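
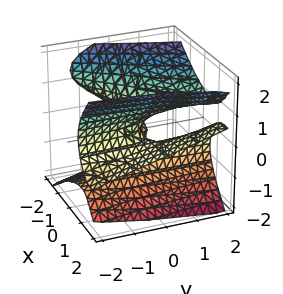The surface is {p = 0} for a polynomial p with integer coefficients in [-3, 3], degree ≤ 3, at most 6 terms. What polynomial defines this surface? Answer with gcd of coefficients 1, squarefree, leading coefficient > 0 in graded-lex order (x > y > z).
deg p = 3. No degree-2 surface has this shape.
Against the integer gridlines: it meets the y-axis at y = 0 (among the integer gridlines); it crosses the z-axis at the gridline z = 0.
The integer polynomial consistent with all of this is the stated p. Check: (-1, 0, 0) on the x-axis lies on the surface, and p(-1, 0, 0) = 0. ✓

x^2*z - z^3 - x*y + y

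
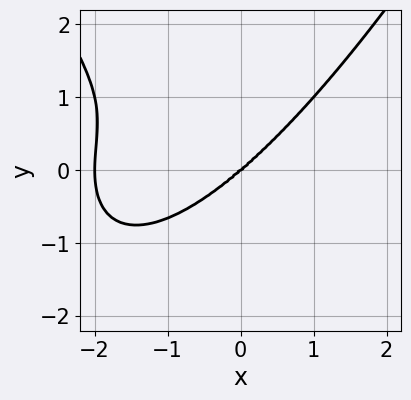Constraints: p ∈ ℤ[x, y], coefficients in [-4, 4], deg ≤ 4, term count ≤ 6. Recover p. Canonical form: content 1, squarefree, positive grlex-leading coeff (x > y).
First, degree: no degree-3 curve has this shape, so deg p = 4.
Then, observable constraints: among the integer gridlines, it crosses the x-axis at x ∈ {-2, 0}; one y-axis crossing is at y = 0.
Finally, matching integer coefficients to the picture gives p.

x^4 + 2*x^3 - x*y^2 - 2*y^3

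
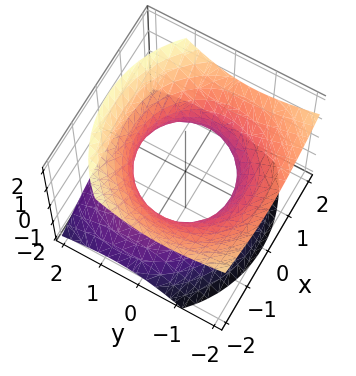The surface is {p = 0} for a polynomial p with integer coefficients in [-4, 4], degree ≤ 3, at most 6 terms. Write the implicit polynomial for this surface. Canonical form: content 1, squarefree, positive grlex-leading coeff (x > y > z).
1. deg p = 2.
2. Observable constraints: the surface avoids every integer z-axis point in the box.
3. The integer polynomial consistent with all of this is the stated p.

2*x^2 + 2*y^2 + 2*y*z - 3*z^2 - 3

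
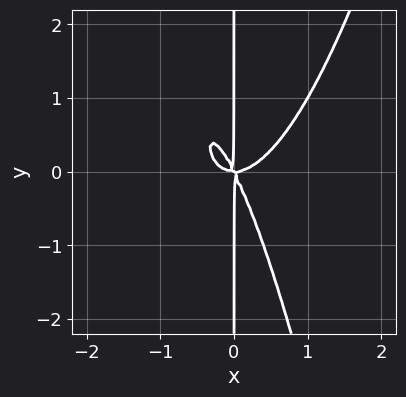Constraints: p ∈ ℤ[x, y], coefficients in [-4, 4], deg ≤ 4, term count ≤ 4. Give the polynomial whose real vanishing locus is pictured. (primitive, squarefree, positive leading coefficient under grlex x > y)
1. deg p = 4. No degree-3 curve has this shape.
2. Reading off the gridlines: every point of the y-axis in the box is on the curve.
3. Together with the visible shape, these determine p as stated.

3*x^4 - 2*x^2*y - x*y^2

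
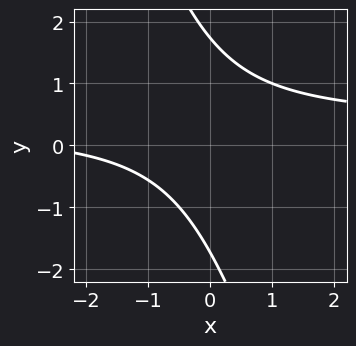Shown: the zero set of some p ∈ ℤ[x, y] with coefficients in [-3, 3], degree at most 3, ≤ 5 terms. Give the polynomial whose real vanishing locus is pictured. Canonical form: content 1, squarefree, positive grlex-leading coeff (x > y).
3*x*y + y^2 - x - 3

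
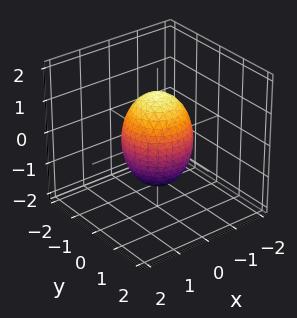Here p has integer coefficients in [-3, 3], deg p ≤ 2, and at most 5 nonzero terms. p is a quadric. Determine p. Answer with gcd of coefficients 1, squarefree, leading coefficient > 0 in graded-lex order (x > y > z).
1. deg p = 2. A closed, bounded, convex surface; a quadric.
2. By symmetry, the surface is invariant under rotation about z: p = q(x² + y², z); mirror symmetry z ↦ −z ⇒ only even powers of z.
3. Reading off the gridlines: a circular section at z = -1 has radius between 0 and 1; among the integer gridlines, it crosses the y-axis at y ∈ {-1, 1}; among the integer gridlines, it crosses the x-axis at x ∈ {-1, 1}.
4. Together with the visible shape, these determine p as stated.

2*x^2 + 2*y^2 + z^2 - 2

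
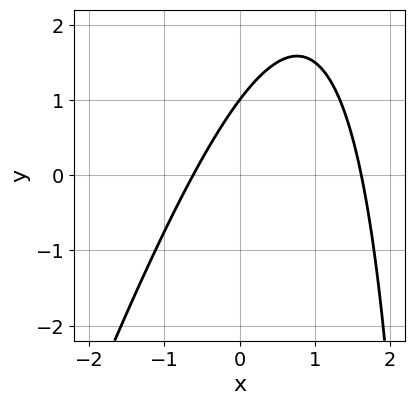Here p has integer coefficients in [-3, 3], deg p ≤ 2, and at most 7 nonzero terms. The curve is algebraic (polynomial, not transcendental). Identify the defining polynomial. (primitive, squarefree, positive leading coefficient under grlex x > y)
deg p = 2. The shape is more complex than any degree-1 curve.
Against the integer gridlines: it crosses the y-axis at the gridline y = 1.
Matching integer coefficients to the picture gives p.

3*x^2 - x*y - 3*x + 3*y - 3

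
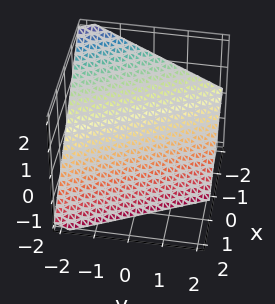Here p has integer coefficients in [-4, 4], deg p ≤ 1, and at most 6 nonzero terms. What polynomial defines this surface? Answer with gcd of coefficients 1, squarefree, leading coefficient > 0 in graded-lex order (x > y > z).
Degree: every cross-section is a straight line — this is a plane, so deg p = 1.
Observable constraints: one z-axis crossing is at z = -1; it crosses the y-axis at the gridline y = -2; it meets the x-axis at x = -1 (among the integer gridlines).
Fitting integer coefficients to these (and the overall shape) gives p.

2*x + y + 2*z + 2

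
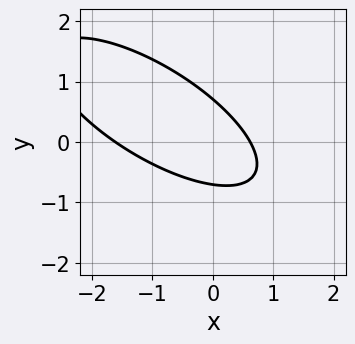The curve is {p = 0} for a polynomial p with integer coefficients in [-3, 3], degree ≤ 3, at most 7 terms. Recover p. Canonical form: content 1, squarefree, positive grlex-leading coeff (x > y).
x^2 + 2*x*y + 2*y^2 + x - 1

(a) deg p = 2. A generic line meets the curve in up to 2 points.
(b) Putting this together gives p.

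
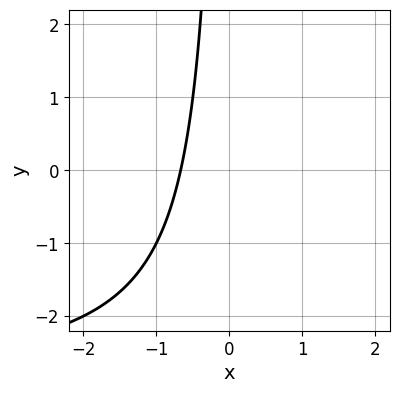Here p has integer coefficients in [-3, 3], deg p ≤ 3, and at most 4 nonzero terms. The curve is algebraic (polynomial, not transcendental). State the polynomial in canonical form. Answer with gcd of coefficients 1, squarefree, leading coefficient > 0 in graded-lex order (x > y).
x*y + 3*x + 2

First, deg p = 2. A generic line meets the curve in up to 2 points.
Next, from the visible intercepts: the curve avoids every integer y-axis point in the box.
Finally, putting this together gives p.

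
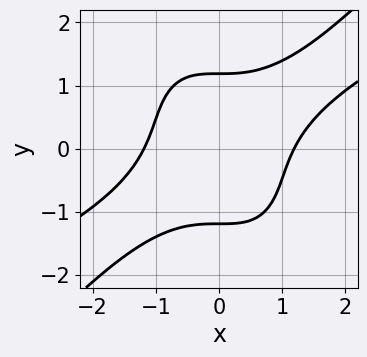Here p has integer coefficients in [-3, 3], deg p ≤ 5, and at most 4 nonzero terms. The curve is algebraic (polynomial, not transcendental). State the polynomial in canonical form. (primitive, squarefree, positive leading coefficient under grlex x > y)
1. deg p = 4. The shape is more complex than any degree-3 curve.
2. Putting this together gives p.

x^4 - 2*x^3*y + y^4 - 2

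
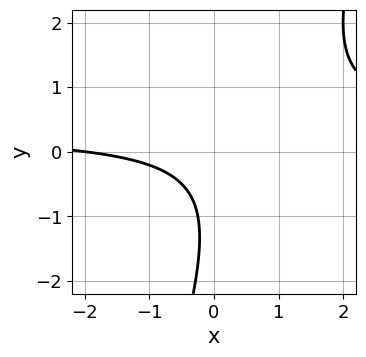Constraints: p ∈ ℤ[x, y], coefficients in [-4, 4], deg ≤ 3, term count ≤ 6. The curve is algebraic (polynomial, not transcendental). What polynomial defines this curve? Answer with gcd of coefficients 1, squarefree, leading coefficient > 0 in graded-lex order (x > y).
Degree: the shape is more complex than any degree-1 curve, so deg p = 2.
From the visible intercepts: it crosses the x-axis at the gridline x = -2; it misses every integer gridline on the y-axis.
Assembling these constraints gives the stated polynomial.

3*x*y - y^2 - x - 2*y - 2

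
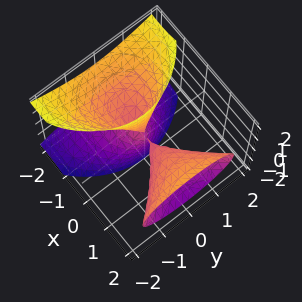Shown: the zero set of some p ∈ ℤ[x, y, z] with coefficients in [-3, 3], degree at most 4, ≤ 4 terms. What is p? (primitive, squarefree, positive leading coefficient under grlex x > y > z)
x^3 - 3*x*z^2 - 3*y^2

There are 3 components.
Degree: the shape is more complex than any degree-2 surface, so deg p = 3.
Against the integer gridlines: it meets the x-axis at x = 0 (among the integer gridlines); the visible z-axis segment lies entirely on the surface.
These observations pin down the coefficients.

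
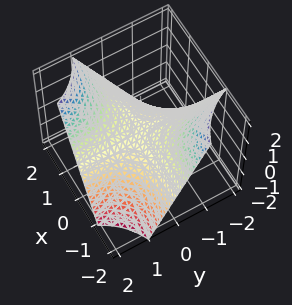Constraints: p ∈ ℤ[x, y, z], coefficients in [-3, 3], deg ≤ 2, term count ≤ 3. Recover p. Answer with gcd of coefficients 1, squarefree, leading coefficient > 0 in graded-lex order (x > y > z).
x*y - z

1. Degree: a hyperbolic paraboloid; a quadric, so deg p = 2.
2. Reading off the gridlines: the visible y-axis segment lies entirely on the surface; every point of the x-axis in the box is on the surface; it crosses the z-axis at the gridline z = 0.
3. Putting this together gives p.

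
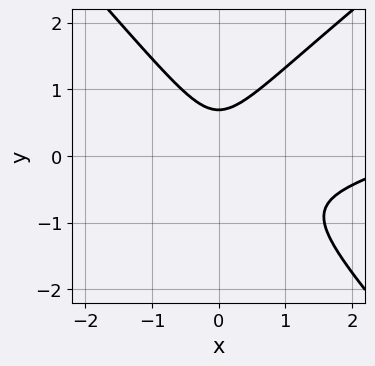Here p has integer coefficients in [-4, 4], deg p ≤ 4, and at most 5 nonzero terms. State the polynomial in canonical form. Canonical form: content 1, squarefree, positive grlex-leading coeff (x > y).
x^3 - 3*x^2*y + 3*y^3 - 3*x^2 - 1

(a) The degree is 3 — no degree-2 curve has this shape.
(b) Reading off the gridlines: it misses every integer gridline on the x-axis.
(c) Solving for integer coefficients yields p as stated.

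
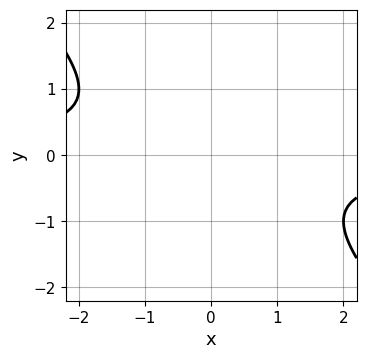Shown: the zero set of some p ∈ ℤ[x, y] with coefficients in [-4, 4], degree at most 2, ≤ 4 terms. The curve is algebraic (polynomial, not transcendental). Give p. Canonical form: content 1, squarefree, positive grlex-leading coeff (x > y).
x*y + y^2 + 1

1. deg p = 2.
2. Against the integer gridlines: no x-intercept at any integer in the box; the curve avoids every integer y-axis point in the box.
3. The integer polynomial consistent with all of this is the stated p.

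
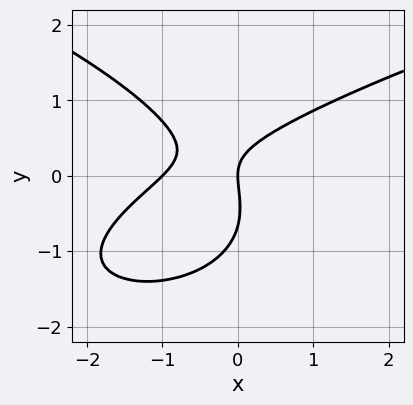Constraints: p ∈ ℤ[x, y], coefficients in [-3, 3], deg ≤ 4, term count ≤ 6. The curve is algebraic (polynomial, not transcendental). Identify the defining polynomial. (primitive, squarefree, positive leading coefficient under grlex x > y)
The degree is 3 — a generic line meets the curve in up to 3 points.
Against the integer gridlines: the x-axis gridline crossings are at x ∈ {-1, 0}; it meets the y-axis at y = 0 (among the integer gridlines).
Matching integer coefficients to the picture gives p.

3*y^3 - 3*x^2 + 3*x*y + 2*y^2 - 3*x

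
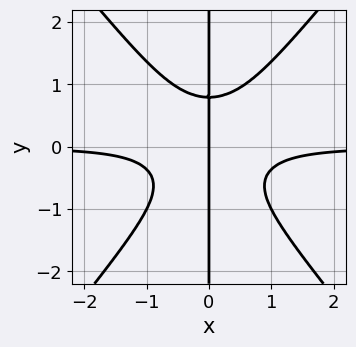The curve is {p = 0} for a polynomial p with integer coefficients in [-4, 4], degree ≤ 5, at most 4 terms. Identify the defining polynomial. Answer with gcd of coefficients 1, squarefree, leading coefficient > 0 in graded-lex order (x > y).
1. The degree is 4 — the shape is more complex than any degree-3 curve.
2. From the visible intercepts: it crosses the x-axis at the gridline x = 0; the visible y-axis segment lies entirely on the curve.
3. Together with the visible shape, these determine p as stated.

3*x^3*y - 2*x*y^3 + x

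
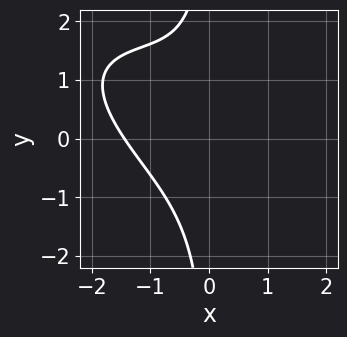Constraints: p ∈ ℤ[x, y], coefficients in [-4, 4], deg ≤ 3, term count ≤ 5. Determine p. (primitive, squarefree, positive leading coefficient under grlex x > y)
First, the degree is 3 — no degree-2 curve has this shape.
Next, from the visible intercepts: it misses every integer gridline on the y-axis.
Finally, together with the visible shape, these determine p as stated.

x^3 + 2*x^2*y + 2*x*y^2 + 3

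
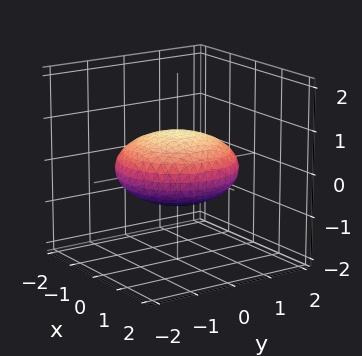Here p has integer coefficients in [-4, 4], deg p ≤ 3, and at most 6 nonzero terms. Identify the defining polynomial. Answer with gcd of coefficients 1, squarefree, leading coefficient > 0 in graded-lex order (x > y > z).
x^2 + y^2 + 3*z^2 - 2

Degree: a closed, bounded, convex surface; a quadric, so deg p = 2.
Symmetry: every cross-section ⟂ z is a circle, so x, y appear only via x² + y²; it's symmetric under z → −z, forcing even powers of z.
Observable constraints: a circular section at z = 0 has radius between 1 and 2.
Assembling these constraints gives the stated polynomial.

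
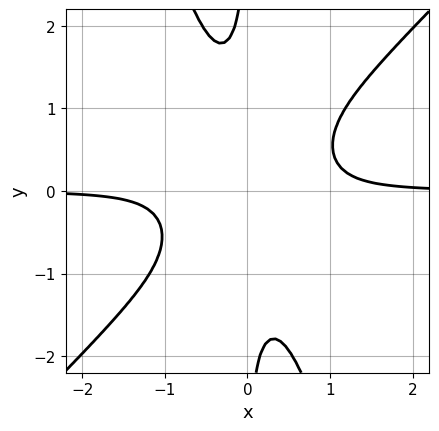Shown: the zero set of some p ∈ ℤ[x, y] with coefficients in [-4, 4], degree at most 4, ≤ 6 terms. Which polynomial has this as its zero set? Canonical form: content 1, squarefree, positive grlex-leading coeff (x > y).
3*x^3*y - 2*x^2*y^2 - x*y^3 - 1

(a) The degree is 4 — a generic line meets the curve in up to 4 points.
(b) Against the integer gridlines: it misses every integer gridline on the x-axis; the curve avoids every integer y-axis point in the box.
(c) Solving for integer coefficients yields p as stated.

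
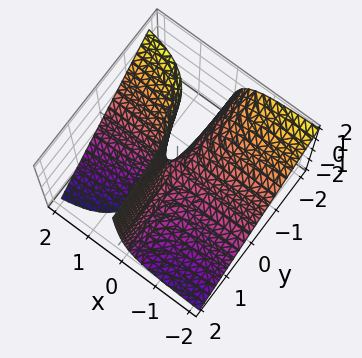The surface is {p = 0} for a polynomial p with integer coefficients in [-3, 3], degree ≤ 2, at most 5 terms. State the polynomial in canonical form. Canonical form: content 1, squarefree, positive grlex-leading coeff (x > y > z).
3*x*y + 3*x*z - z

First, degree: no degree-1 surface has this shape, so deg p = 2.
Next, checking where it meets the axes: every point of the x-axis in the box is on the surface; it meets the z-axis at z = 0 (among the integer gridlines).
Finally, solving for integer coefficients yields p as stated. Check: (0, 1, 0) on the y-axis lies on the surface, and p(0, 1, 0) = 0. ✓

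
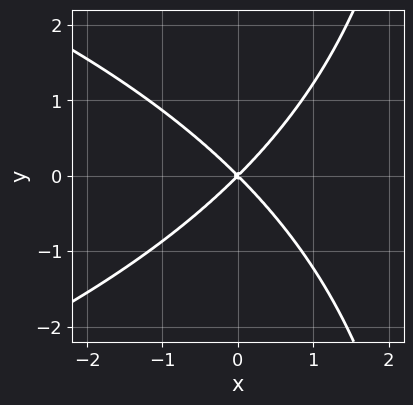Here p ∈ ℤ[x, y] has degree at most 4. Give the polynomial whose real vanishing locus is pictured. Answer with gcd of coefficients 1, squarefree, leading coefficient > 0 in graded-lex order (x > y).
1. Degree: no degree-2 curve has this shape, so deg p = 3.
2. Symmetries: the y ↦ −y reflection is a symmetry, so y appears only in even powers.
3. From the visible intercepts: one y-axis crossing is at y = 0; one x-axis crossing is at x = 0.
4. Fitting integer coefficients to these (and the overall shape) gives p.

x*y^2 + 3*x^2 - 3*y^2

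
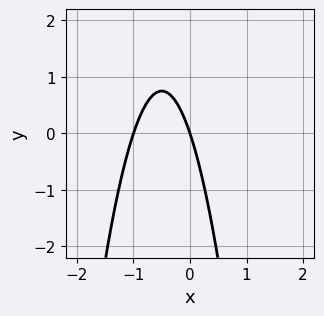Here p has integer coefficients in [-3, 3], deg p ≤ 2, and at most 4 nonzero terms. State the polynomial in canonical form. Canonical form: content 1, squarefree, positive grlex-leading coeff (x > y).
(a) Degree: the shape is more complex than any degree-1 curve, so deg p = 2.
(b) Reading off the gridlines: one y-axis crossing is at y = 0; among the integer gridlines, it crosses the x-axis at x ∈ {-1, 0}.
(c) The integer polynomial consistent with all of this is the stated p.

3*x^2 + 3*x + y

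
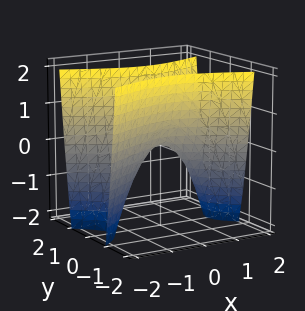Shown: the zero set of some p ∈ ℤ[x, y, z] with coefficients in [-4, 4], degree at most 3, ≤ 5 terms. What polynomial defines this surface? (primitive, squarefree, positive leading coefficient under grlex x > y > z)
1. The degree is 2 — a saddle surface; a quadric.
2. Symmetries: the y ↦ −y reflection is a symmetry, so y appears only in even powers; it's symmetric under x → −x, forcing even powers of x.
3. From the visible intercepts: one z-axis crossing is at z = 0; one x-axis crossing is at x = 0; it crosses the y-axis at the gridline y = 0.
4. Assembling these constraints gives the stated polynomial.

x^2 - 3*y^2 + z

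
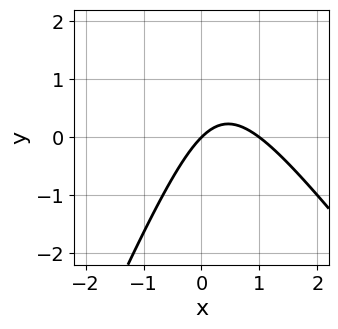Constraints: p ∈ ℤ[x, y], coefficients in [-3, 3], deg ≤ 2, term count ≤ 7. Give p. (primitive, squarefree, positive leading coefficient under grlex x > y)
The degree is 2 — no degree-1 curve has this shape.
From the visible intercepts: among the integer gridlines, it crosses the x-axis at x ∈ {0, 1}; it crosses the y-axis at the gridline y = 0.
Solving for integer coefficients yields p as stated.

3*x^2 + x*y - y^2 - 3*x + 3*y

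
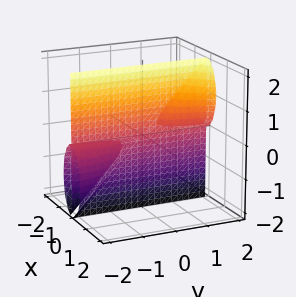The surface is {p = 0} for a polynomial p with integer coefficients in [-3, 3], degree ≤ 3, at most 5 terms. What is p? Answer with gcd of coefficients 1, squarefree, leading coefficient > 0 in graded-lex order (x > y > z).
(a) I count 3 distinct pieces. Treating them together as one polynomial.
(b) The degree is 3 — the shape is more complex than any degree-2 surface.
(c) Checking where it meets the axes: the visible z-axis segment lies entirely on the surface; one x-axis crossing is at x = 0; every point of the y-axis in the box is on the surface.
(d) Matching integer coefficients to the picture gives p.

3*x^3 - x*y*z + x*z^2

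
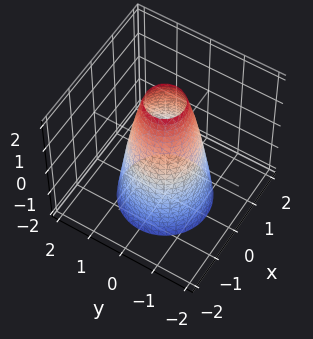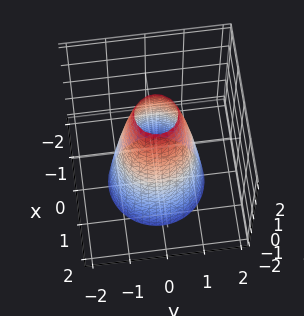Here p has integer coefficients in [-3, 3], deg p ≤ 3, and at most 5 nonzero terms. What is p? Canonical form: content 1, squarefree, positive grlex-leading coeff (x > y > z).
3*x^2 + 3*y^2 + z - 3

1. The degree is 2 — the shape is more complex than any degree-1 surface.
2. Symmetries: the z-axis is an axis of rotation, so x and y enter only as x² + y².
3. Reading off the gridlines: a circular section at z = 0 has radius exactly 1; the y-axis gridline crossings are at y ∈ {-1, 1}; it misses every integer gridline on the z-axis; among the integer gridlines, it crosses the x-axis at x ∈ {-1, 1}.
4. Putting this together gives p.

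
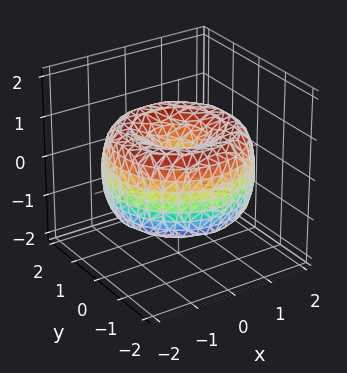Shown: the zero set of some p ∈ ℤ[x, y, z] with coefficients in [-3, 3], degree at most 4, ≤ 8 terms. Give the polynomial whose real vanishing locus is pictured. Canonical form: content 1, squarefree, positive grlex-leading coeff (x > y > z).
x^4 + 2*x^2*y^2 + y^4 - 3*x^2 - 3*y^2 + 2*z^2

(a) deg p = 4. The shape is more complex than any degree-3 surface.
(b) Symmetries: rotational symmetry about the z-axis ⇒ p depends on x, y only through x² + y².
(c) Against the integer gridlines: a circular section at z = 0 has radius between 1 and 2; it crosses the x-axis at the gridline x = 0.
(d) Assembling these constraints gives the stated polynomial.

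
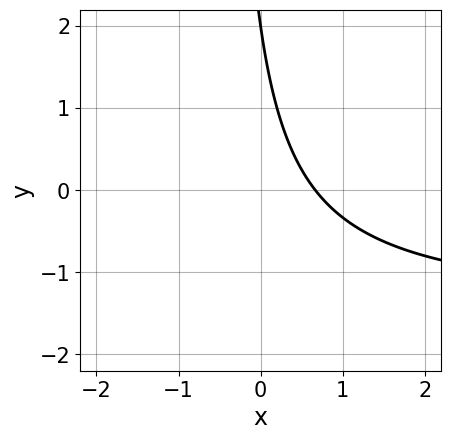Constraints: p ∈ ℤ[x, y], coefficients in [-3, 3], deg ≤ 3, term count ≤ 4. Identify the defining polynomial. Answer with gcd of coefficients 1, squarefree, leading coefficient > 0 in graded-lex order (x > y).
2*x*y + 3*x + y - 2

deg p = 2. No degree-1 curve has this shape.
Reading off the gridlines: it meets the y-axis at y = 2 (among the integer gridlines).
These observations pin down the coefficients.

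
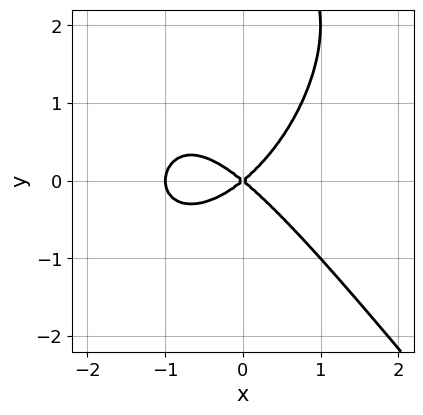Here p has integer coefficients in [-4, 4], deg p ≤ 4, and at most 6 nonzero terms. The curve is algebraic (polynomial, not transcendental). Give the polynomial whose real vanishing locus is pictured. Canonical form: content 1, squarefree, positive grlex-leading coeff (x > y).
2*x^3 + y^3 + 2*x^2 - 3*y^2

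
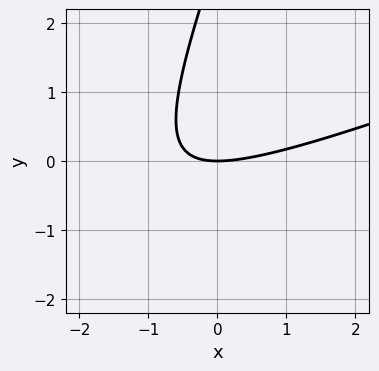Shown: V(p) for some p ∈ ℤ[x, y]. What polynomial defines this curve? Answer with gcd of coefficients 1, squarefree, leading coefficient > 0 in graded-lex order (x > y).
x^2 - 3*x*y + y^2 - 3*y

1. Degree: no degree-1 curve has this shape, so deg p = 2.
2. Checking where it meets the axes: one x-axis crossing is at x = 0; it crosses the y-axis at the gridline y = 0.
3. Assembling these constraints gives the stated polynomial.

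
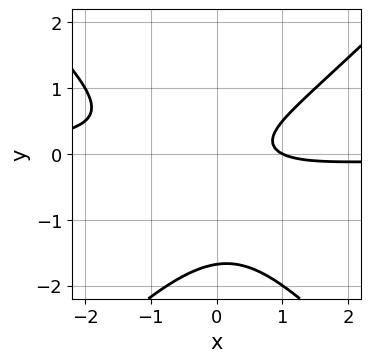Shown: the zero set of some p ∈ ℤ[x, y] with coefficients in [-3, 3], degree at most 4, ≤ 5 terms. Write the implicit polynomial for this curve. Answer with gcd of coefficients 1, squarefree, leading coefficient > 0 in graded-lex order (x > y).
1. Degree: a generic line meets the curve in up to 3 points, so deg p = 3.
2. From the axis intercepts and sections: it crosses the x-axis at the gridline x = 1.
3. Matching integer coefficients to the picture gives p.

2*x^2*y - 2*y^3 - 3*y^2 + x - 1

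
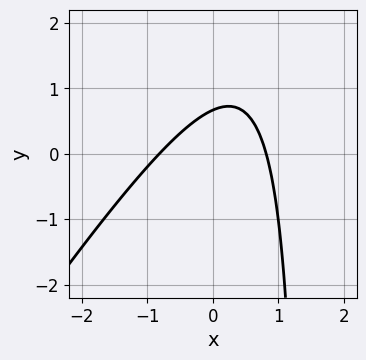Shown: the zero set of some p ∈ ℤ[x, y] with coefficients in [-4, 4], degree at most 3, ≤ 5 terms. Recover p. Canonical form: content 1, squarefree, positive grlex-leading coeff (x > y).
3*x^2 - 2*x*y + 3*y - 2

The degree is 2 — a generic line meets the curve in up to 2 points.
The integer polynomial consistent with all of this is the stated p.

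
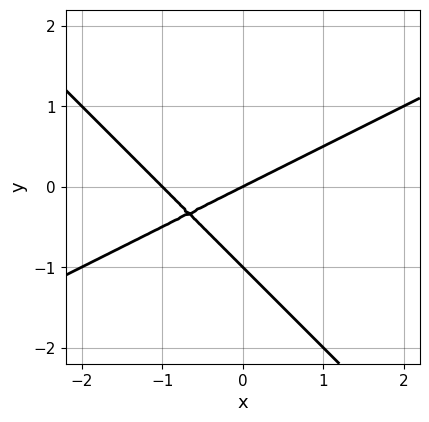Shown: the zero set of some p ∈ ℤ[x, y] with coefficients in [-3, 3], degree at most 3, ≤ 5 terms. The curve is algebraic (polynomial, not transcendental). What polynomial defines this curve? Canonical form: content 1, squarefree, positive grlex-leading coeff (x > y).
x^2 - x*y - 2*y^2 + x - 2*y

The degree is 2 — the shape is more complex than any degree-1 curve.
From the visible intercepts: among the integer gridlines, it crosses the y-axis at y ∈ {-1, 0}; the x-axis gridline crossings are at x ∈ {-1, 0}.
Assembling these constraints gives the stated polynomial.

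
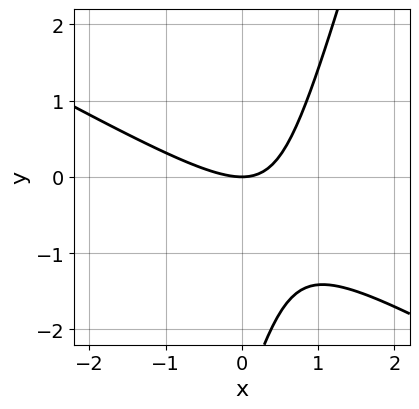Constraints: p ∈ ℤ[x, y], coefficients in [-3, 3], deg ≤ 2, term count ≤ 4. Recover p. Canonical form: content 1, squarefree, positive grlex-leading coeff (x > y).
2*x^2 + 3*x*y - y^2 - 3*y

1. Degree: no degree-1 curve has this shape, so deg p = 2.
2. Reading off the gridlines: it crosses the y-axis at the gridline y = 0; it crosses the x-axis at the gridline x = 0.
3. Solving for integer coefficients yields p as stated.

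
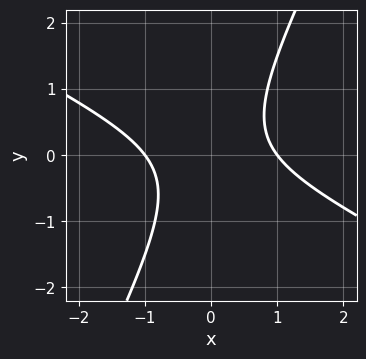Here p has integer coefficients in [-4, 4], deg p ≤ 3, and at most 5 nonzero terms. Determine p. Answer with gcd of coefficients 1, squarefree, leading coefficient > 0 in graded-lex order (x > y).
2*x^2 + 3*x*y - 2*y^2 - 2

First, degree: a generic line meets the curve in up to 2 points, so deg p = 2.
Next, observable constraints: it misses every integer gridline on the y-axis; the x-axis gridline crossings are at x ∈ {-1, 1}.
Finally, assembling these constraints gives the stated polynomial.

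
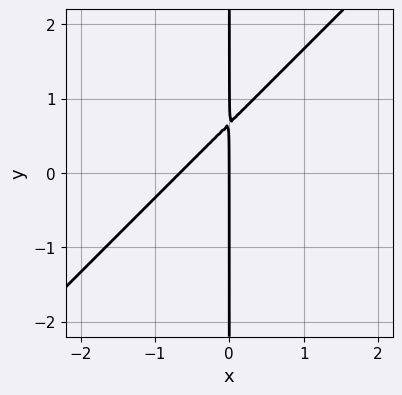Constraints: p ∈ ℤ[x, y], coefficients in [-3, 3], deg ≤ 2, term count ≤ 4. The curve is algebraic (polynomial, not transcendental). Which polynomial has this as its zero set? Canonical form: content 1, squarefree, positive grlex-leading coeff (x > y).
(a) Degree: no degree-1 curve has this shape, so deg p = 2.
(b) Observable constraints: every point of the y-axis in the box is on the curve; it crosses the x-axis at the gridline x = 0.
(c) Matching integer coefficients to the picture gives p.

3*x^2 - 3*x*y + 2*x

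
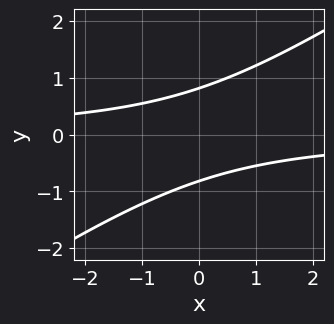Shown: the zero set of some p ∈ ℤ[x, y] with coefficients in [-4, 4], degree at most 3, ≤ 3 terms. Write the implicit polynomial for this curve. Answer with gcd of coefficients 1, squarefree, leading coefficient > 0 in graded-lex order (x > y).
2*x*y - 3*y^2 + 2

(a) The degree is 2 — a generic line meets the curve in up to 2 points.
(b) Observable constraints: the curve avoids every integer x-axis point in the box.
(c) Solving for integer coefficients yields p as stated.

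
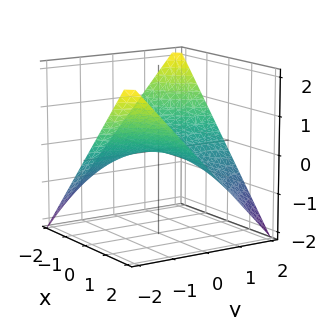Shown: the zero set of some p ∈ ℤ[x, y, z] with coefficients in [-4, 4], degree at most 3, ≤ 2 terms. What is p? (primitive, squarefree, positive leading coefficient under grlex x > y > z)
x*y + 2*z

(a) Degree: a saddle surface; a quadric, so deg p = 2.
(b) From the visible intercepts: every point of the x-axis in the box is on the surface; the visible y-axis segment lies entirely on the surface.
(c) Fitting integer coefficients to these (and the overall shape) gives p.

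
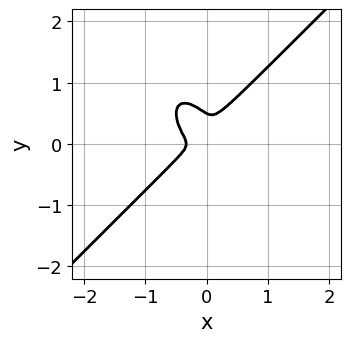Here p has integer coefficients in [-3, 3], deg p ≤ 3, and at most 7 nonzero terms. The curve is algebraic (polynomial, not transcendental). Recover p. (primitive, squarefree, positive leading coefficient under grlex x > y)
3*x^3 - x*y^2 - 2*y^3 + x^2 + y^2

(a) The degree is 3 — a generic line meets the curve in up to 3 points.
(b) Putting this together gives p.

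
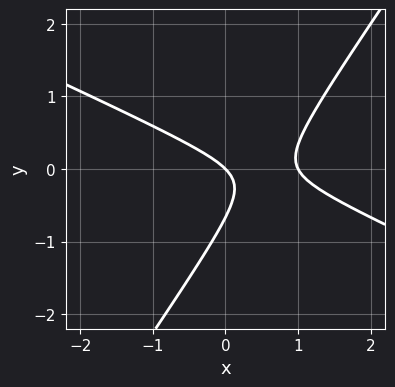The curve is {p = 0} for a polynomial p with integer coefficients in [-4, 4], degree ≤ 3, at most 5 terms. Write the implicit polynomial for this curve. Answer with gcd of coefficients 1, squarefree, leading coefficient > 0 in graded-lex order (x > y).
First, the degree is 2 — no degree-1 curve has this shape.
Then, observable constraints: it meets the y-axis at y = 0 (among the integer gridlines); the x-axis gridline crossings are at x ∈ {0, 1}.
Finally, matching integer coefficients to the picture gives p.

2*x^2 + 3*x*y - 3*y^2 - 2*x - 2*y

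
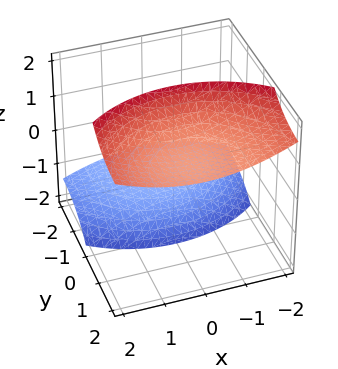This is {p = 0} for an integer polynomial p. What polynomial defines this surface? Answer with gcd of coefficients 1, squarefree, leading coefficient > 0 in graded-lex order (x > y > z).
I count 2 distinct pieces.
The degree is 2 — the shape is more complex than any degree-1 surface.
Checking where it meets the axes: the surface avoids every integer x-axis point in the box; the surface avoids every integer y-axis point in the box.
The integer polynomial consistent with all of this is the stated p.

x^2 + y^2 - 3*y*z - z^2 + 3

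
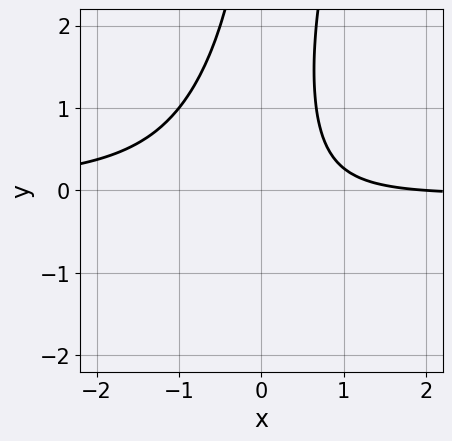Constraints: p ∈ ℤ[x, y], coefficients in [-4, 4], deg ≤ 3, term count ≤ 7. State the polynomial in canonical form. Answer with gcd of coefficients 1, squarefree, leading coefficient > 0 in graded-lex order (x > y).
First, the degree is 3 — the shape is more complex than any degree-2 curve.
Next, against the integer gridlines: no y-intercept at any integer in the box; it meets the x-axis at x = 2 (among the integer gridlines).
Finally, these observations pin down the coefficients.

3*x^2*y - x*y^2 + x*y + x - 2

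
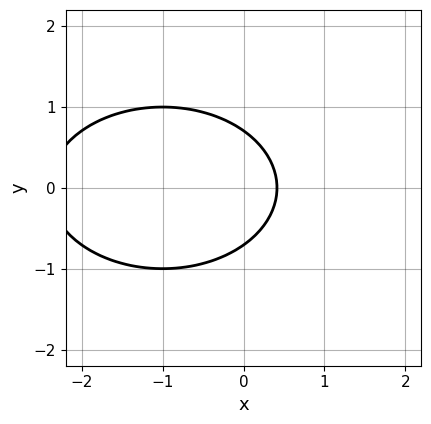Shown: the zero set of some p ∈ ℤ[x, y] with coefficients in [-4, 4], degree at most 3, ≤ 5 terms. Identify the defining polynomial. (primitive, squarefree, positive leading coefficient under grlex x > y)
x^2 + 2*y^2 + 2*x - 1

(a) Degree: a generic line meets the curve in up to 2 points, so deg p = 2.
(b) Symmetries: the y ↦ −y reflection is a symmetry, so y appears only in even powers.
(c) These observations pin down the coefficients.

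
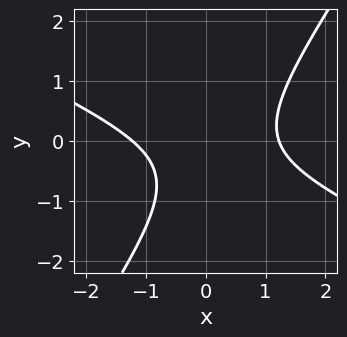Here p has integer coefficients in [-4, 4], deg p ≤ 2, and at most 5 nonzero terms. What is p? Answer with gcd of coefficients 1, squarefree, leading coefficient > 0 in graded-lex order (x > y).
2*x^2 + 3*x*y - 3*y^2 - 2*y - 3

1. deg p = 2. A generic line meets the curve in up to 2 points.
2. Reading off the gridlines: no y-intercept at any integer in the box.
3. Matching integer coefficients to the picture gives p.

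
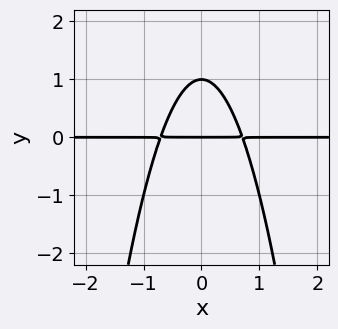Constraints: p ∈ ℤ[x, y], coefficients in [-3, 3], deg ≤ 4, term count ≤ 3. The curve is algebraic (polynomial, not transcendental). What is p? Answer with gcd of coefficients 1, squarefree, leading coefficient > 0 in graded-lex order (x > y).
2*x^2*y + y^2 - y

(a) Degree: no degree-2 curve has this shape, so deg p = 3.
(b) Symmetries: mirror symmetry x ↦ −x ⇒ only even powers of x.
(c) From the axis intercepts and sections: among the integer gridlines, it crosses the y-axis at y ∈ {0, 1}; the visible x-axis segment lies entirely on the curve.
(d) Matching integer coefficients to the picture gives p.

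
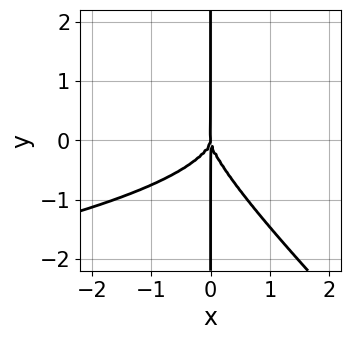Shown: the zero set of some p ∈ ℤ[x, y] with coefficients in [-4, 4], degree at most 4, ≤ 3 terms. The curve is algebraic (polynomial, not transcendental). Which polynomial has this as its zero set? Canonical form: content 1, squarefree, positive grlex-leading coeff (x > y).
First, degree: no degree-3 curve has this shape, so deg p = 4.
Next, from the visible intercepts: the visible y-axis segment lies entirely on the curve; one x-axis crossing is at x = 0.
Finally, putting this together gives p.

x^2*y^2 + x*y^3 + x^3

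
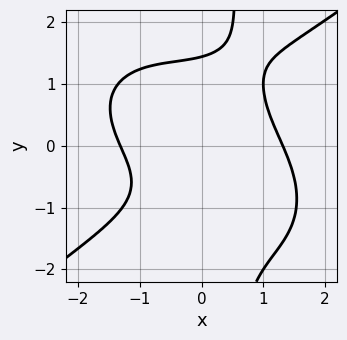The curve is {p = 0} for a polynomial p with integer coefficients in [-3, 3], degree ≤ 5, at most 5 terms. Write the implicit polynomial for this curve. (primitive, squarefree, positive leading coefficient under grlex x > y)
x^4 - 2*x*y^3 + y^3 + 3*x*y - 3

First, degree: no degree-3 curve has this shape, so deg p = 4.
Finally, putting this together gives p.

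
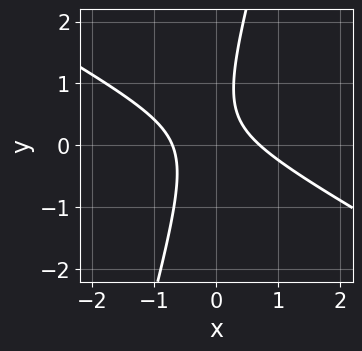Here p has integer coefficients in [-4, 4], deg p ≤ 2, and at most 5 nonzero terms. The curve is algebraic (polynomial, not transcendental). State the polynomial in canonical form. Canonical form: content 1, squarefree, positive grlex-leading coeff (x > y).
2*x^2 + 3*x*y - y^2 + y - 1

First, degree: the shape is more complex than any degree-1 curve, so deg p = 2.
Next, reading off the gridlines: it misses every integer gridline on the y-axis.
Finally, these observations pin down the coefficients.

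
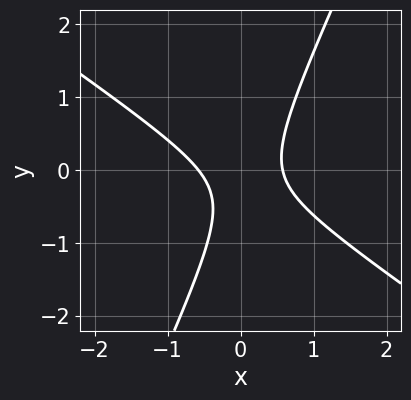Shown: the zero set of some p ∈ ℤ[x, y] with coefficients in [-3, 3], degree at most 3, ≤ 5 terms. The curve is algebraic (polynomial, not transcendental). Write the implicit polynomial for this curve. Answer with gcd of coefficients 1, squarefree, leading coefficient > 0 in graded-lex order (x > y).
3*x^2 + 3*x*y - 2*y^2 - y - 1

First, deg p = 2. The shape is more complex than any degree-1 curve.
Then, observable constraints: the curve avoids every integer y-axis point in the box.
Finally, the integer polynomial consistent with all of this is the stated p.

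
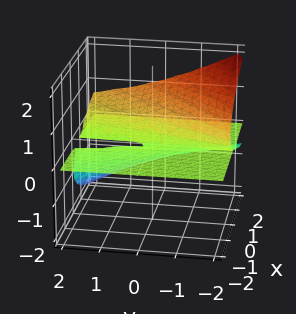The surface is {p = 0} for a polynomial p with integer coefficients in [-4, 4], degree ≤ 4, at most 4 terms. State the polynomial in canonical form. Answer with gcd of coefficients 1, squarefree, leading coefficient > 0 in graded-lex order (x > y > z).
deg p = 3. The shape is more complex than any degree-2 surface.
Reading off the gridlines: the visible y-axis segment lies entirely on the surface; the visible x-axis segment lies entirely on the surface; one z-axis crossing is at z = 0.
Matching integer coefficients to the picture gives p.

2*y*z^2 + 3*z^3 - 2*x*z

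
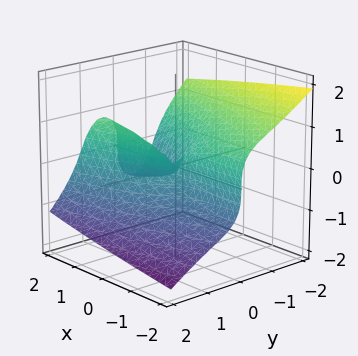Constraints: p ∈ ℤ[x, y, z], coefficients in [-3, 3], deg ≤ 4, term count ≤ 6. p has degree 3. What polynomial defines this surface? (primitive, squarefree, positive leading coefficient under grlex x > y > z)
(a) deg p = 3. A generic line meets the surface in up to 3 points.
(b) Observable constraints: the visible x-axis segment lies entirely on the surface; one z-axis crossing is at z = 0.
(c) These observations pin down the coefficients.

3*y^3 + 3*y^2*z + 2*z^3 - 2*x*y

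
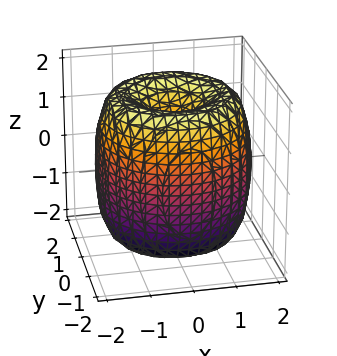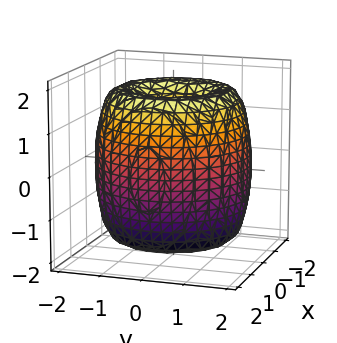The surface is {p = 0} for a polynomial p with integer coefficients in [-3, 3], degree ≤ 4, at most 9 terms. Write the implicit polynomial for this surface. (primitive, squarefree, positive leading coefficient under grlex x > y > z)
First, the degree is 4 — a generic line meets the surface in up to 4 points.
Next, by symmetry, the z-axis is an axis of rotation, so x and y enter only as x² + y².
Next, checking where it meets the axes: the z-axis gridline crossings are at z ∈ {-1, 1}; a circular section at z = 1 has radius between 1 and 2.
Finally, together with the visible shape, these determine p as stated.

x^4 + 2*x^2*y^2 + y^4 - 3*x^2 - 3*y^2 + z^2 - 1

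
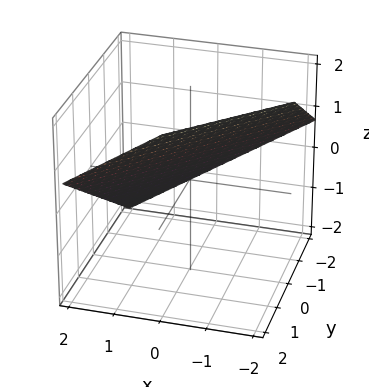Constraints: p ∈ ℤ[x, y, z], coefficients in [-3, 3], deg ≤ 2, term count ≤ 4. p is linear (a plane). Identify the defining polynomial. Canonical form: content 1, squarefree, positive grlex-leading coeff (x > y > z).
2*x - 2*y + 3*z - 2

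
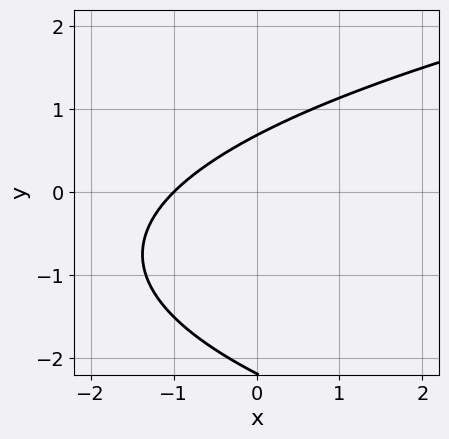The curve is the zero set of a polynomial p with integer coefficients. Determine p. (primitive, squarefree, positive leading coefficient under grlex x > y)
2*y^2 - 3*x + 3*y - 3

deg p = 2. No degree-1 curve has this shape.
Observable constraints: it crosses the x-axis at the gridline x = -1.
Matching integer coefficients to the picture gives p.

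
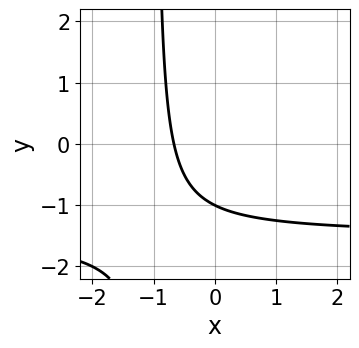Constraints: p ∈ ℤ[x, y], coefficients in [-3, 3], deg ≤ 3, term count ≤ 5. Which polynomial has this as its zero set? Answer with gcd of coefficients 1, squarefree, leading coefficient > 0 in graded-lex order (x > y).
2*x*y + 3*x + 2*y + 2

(a) The degree is 2 — the shape is more complex than any degree-1 curve.
(b) From the visible intercepts: it crosses the y-axis at the gridline y = -1.
(c) Fitting integer coefficients to these (and the overall shape) gives p.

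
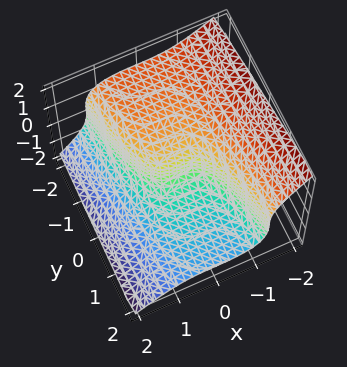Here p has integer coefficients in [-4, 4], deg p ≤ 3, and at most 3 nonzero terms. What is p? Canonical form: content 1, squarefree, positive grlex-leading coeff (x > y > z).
x^3 + z^3 + y

1. deg p = 3. No degree-2 surface has this shape.
2. Checking where it meets the axes: it meets the y-axis at y = 0 (among the integer gridlines); it crosses the x-axis at the gridline x = 0; it crosses the z-axis at the gridline z = 0.
3. Assembling these constraints gives the stated polynomial.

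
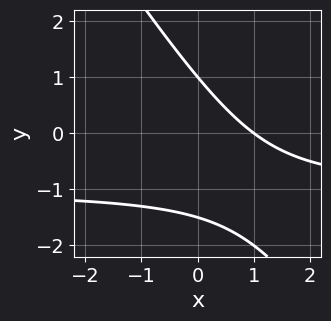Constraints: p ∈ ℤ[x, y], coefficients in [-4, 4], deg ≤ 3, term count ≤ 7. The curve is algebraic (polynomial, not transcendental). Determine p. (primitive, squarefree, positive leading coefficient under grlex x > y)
3*x*y + 2*y^2 + 3*x + y - 3

(a) Degree: a generic line meets the curve in up to 2 points, so deg p = 2.
(b) Reading off the gridlines: one x-axis crossing is at x = 1; it meets the y-axis at y = 1 (among the integer gridlines).
(c) Matching integer coefficients to the picture gives p.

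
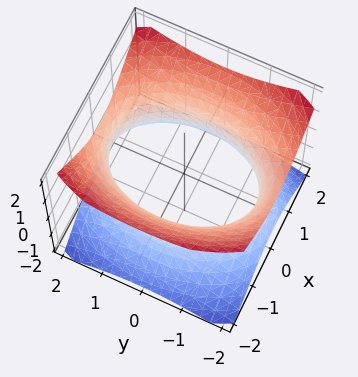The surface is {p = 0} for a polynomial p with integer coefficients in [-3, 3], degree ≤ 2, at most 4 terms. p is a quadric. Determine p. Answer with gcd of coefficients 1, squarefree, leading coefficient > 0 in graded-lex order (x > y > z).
2*x^2 + y^2 - 2*z^2 - 3

(a) The degree is 2 — an hourglass — one-sheet hyperboloid; a quadric.
(b) Symmetries: mirror symmetry z ↦ −z ⇒ only even powers of z; the x ↦ −x reflection is a symmetry, so x appears only in even powers; the y ↦ −y reflection is a symmetry, so y appears only in even powers.
(c) From the visible intercepts: it misses every integer gridline on the z-axis.
(d) Together with the visible shape, these determine p as stated.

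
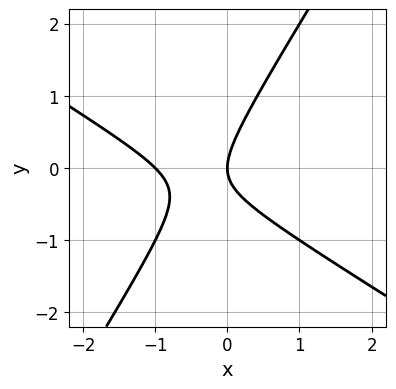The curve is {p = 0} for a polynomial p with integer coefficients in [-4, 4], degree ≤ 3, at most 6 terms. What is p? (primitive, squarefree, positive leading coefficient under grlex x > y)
deg p = 2. The shape is more complex than any degree-1 curve.
From the visible intercepts: among the integer gridlines, it crosses the x-axis at x ∈ {-1, 0}; one y-axis crossing is at y = 0.
Matching integer coefficients to the picture gives p.

x^2 + x*y - y^2 + x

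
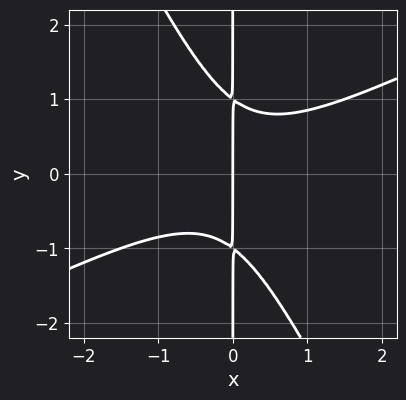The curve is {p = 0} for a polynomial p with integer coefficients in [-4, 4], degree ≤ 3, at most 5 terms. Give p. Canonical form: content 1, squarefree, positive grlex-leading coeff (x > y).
(a) The degree is 3 — no degree-2 curve has this shape.
(b) From the axis intercepts and sections: every point of the y-axis in the box is on the curve; it meets the x-axis at x = 0 (among the integer gridlines).
(c) Fitting integer coefficients to these (and the overall shape) gives p.

2*x^3 - 3*x^2*y - 2*x*y^2 + 2*x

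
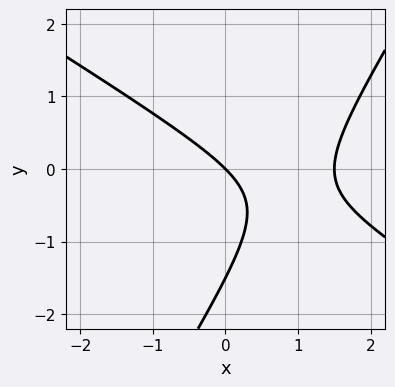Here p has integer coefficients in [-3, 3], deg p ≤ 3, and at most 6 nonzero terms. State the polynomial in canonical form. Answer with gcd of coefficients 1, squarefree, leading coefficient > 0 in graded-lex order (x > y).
2*x^2 + 2*x*y - 2*y^2 - 3*x - 3*y

1. The degree is 2 — the shape is more complex than any degree-1 curve.
2. Against the integer gridlines: it crosses the x-axis at the gridline x = 0; it meets the y-axis at y = 0 (among the integer gridlines).
3. The integer polynomial consistent with all of this is the stated p.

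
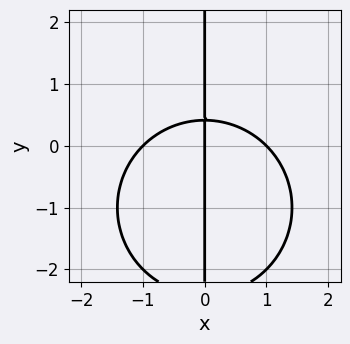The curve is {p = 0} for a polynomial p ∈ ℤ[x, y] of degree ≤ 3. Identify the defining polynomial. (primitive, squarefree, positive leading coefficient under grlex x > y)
(a) The degree is 3 — the shape is more complex than any degree-2 curve.
(b) Reading off the gridlines: every point of the y-axis in the box is on the curve; among the integer gridlines, it crosses the x-axis at x ∈ {-1, 0, 1}.
(c) Matching integer coefficients to the picture gives p.

x^3 + x*y^2 + 2*x*y - x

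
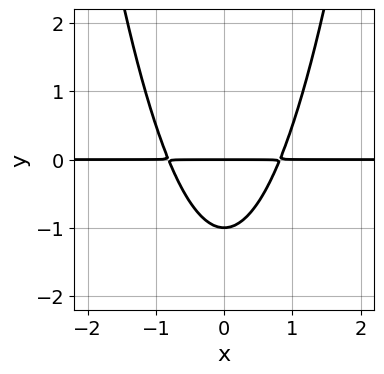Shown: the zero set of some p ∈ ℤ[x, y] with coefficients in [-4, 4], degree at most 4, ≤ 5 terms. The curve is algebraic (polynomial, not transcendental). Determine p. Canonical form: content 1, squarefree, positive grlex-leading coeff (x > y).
3*x^2*y - 2*y^2 - 2*y

1. deg p = 3. The shape is more complex than any degree-2 curve.
2. Symmetries: mirror symmetry x ↦ −x ⇒ only even powers of x.
3. From the visible intercepts: the y-axis gridline crossings are at y ∈ {-1, 0}; every point of the x-axis in the box is on the curve.
4. Solving for integer coefficients yields p as stated.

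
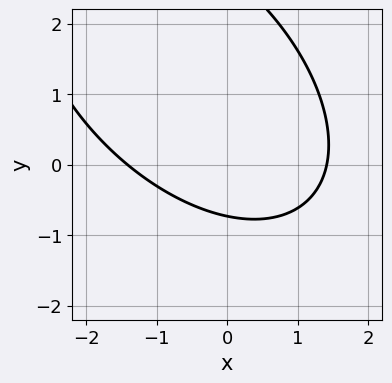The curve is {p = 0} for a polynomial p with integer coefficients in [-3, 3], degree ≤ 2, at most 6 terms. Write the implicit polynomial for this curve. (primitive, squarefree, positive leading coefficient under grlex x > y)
(a) Degree: no degree-1 curve has this shape, so deg p = 2.
(b) The integer polynomial consistent with all of this is the stated p.

x^2 + x*y + y^2 - 2*y - 2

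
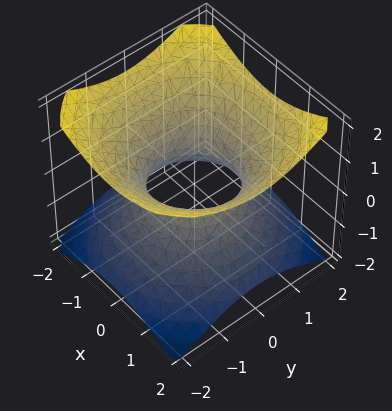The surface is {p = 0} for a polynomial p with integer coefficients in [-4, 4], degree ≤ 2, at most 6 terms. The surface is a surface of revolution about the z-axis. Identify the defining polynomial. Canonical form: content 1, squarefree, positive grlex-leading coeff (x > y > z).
2*x^2 + 2*y^2 - 3*z^2 - 2

1. deg p = 2.
2. Symmetry: the surface is invariant under rotation about z: p = q(x² + y², z).
3. From the axis intercepts and sections: the y-axis gridline crossings are at y ∈ {-1, 1}; the x-axis gridline crossings are at x ∈ {-1, 1}.
4. These observations pin down the coefficients.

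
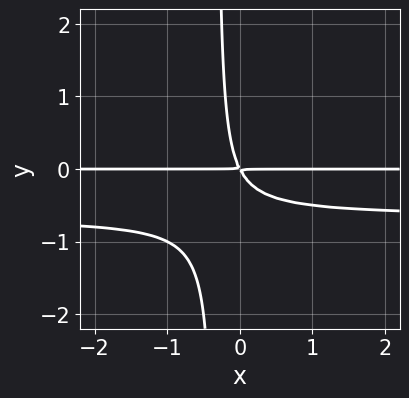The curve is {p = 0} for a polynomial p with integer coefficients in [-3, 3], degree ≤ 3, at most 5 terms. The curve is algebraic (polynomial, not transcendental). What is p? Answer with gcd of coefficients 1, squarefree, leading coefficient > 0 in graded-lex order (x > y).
3*x*y^2 + 2*x*y + y^2

(a) deg p = 3. The shape is more complex than any degree-2 curve.
(b) Reading off the gridlines: every point of the x-axis in the box is on the curve.
(c) Putting this together gives p.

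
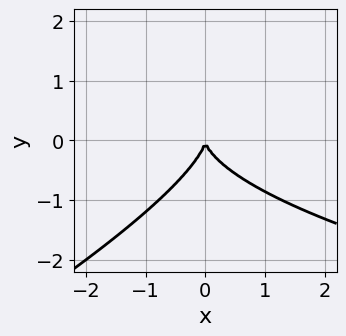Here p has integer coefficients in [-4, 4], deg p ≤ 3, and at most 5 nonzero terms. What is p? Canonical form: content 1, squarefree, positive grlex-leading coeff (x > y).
1. Degree: the shape is more complex than any degree-2 curve, so deg p = 3.
2. Observable constraints: one y-axis crossing is at y = 0; it crosses the x-axis at the gridline x = 0.
3. Putting this together gives p.

x*y^2 - 2*y^3 - 2*x^2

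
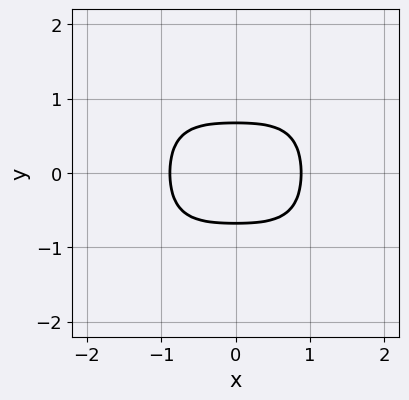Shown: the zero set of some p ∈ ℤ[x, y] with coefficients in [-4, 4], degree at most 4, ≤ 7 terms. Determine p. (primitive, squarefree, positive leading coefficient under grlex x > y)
2*x^4 + 3*y^4 + x^2 + 3*y^2 - 2

First, the degree is 4 — no degree-3 curve has this shape.
Then, symmetries: mirror symmetry y ↦ −y ⇒ only even powers of y; it's symmetric under x → −x, forcing even powers of x.
Finally, these observations pin down the coefficients.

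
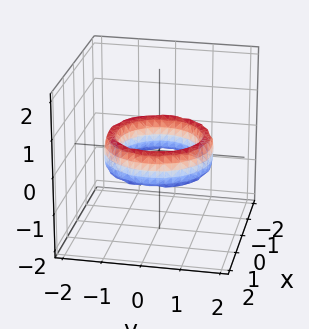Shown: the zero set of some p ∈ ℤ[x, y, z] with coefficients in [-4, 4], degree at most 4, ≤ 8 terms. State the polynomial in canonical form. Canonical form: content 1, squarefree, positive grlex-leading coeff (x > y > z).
First, degree: no degree-3 surface has this shape, so deg p = 4.
Next, by symmetry, every cross-section ⟂ z is a circle, so x, y appear only via x² + y².
Next, checking where it meets the axes: the x-axis gridline crossings are at x ∈ {-1, 1}; the surface avoids every integer z-axis point in the box; the y-axis gridline crossings are at y ∈ {-1, 1}.
Finally, putting this together gives p.

x^4 + 2*x^2*y^2 + y^4 - 3*x^2 - 3*y^2 + z^2 + 2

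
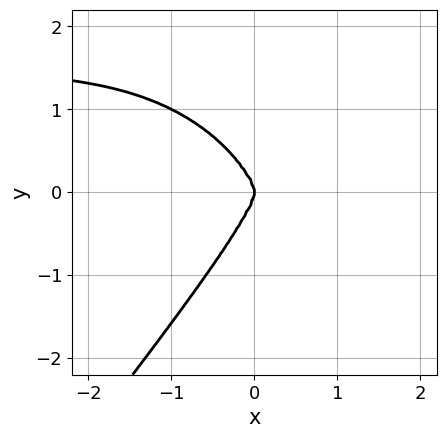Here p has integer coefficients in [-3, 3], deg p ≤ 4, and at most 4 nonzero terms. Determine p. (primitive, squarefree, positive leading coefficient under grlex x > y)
1. deg p = 4. A generic line meets the curve in up to 4 points.
2. Checking where it meets the axes: one y-axis crossing is at y = 0; it meets the x-axis at x = 0 (among the integer gridlines).
3. These observations pin down the coefficients.

2*x^3*y - y^4 - 3*x^3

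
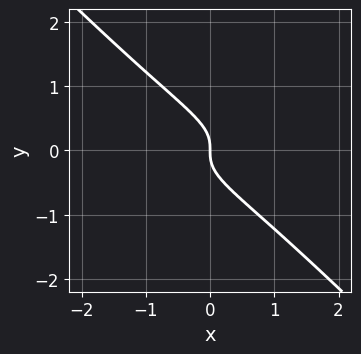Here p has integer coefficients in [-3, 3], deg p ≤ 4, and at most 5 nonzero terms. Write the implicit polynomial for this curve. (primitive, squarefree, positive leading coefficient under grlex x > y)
Degree: the shape is more complex than any degree-2 curve, so deg p = 3.
Reading off the gridlines: it crosses the x-axis at the gridline x = 0; it meets the y-axis at y = 0 (among the integer gridlines).
Matching integer coefficients to the picture gives p.

3*x*y^2 + 3*y^3 + x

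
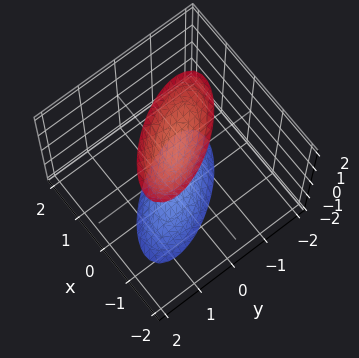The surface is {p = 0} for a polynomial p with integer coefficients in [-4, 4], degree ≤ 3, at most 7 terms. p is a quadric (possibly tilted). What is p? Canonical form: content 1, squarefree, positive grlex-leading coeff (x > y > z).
First, I count 2 distinct pieces. They look like related sheets of one shape, so recover p as a whole.
Then, degree: the shape is more complex than any degree-1 surface, so deg p = 2.
Next, observable constraints: it misses every integer gridline on the x-axis; the surface avoids every integer y-axis point in the box.
Finally, fitting integer coefficients to these (and the overall shape) gives p.

3*x^2 + 3*x*y + 2*y^2 - z^2 + 2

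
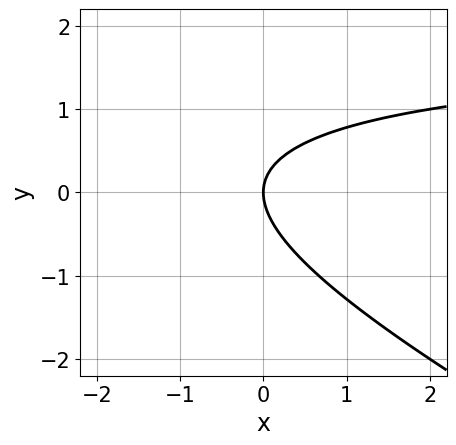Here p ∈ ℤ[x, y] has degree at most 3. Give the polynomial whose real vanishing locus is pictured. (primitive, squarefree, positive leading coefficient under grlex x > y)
The degree is 2 — the shape is more complex than any degree-1 curve.
From the axis intercepts and sections: one x-axis crossing is at x = 0; it meets the y-axis at y = 0 (among the integer gridlines).
The integer polynomial consistent with all of this is the stated p.

x*y + 2*y^2 - 2*x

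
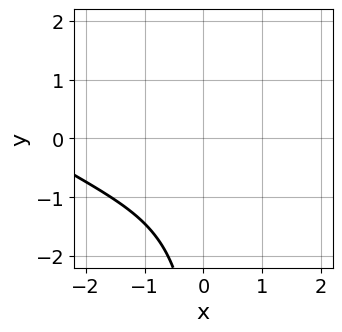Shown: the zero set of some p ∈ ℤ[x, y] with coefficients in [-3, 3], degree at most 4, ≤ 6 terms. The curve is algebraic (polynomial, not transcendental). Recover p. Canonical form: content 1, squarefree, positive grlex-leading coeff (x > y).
x^3 + 2*x^2*y + x*y^2 + 3*x^2 + 3

(a) deg p = 3. No degree-2 curve has this shape.
(b) Reading off the gridlines: it misses every integer gridline on the x-axis; no y-intercept at any integer in the box.
(c) Together with the visible shape, these determine p as stated.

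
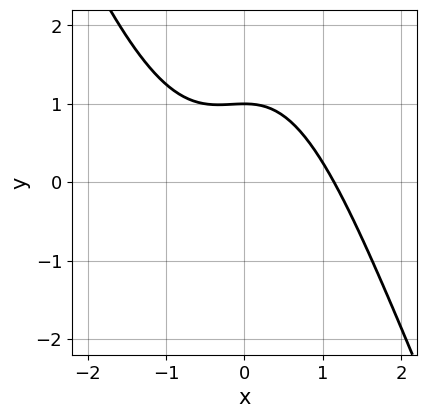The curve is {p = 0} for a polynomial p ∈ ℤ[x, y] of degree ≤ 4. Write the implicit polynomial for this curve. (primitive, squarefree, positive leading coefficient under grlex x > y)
2*x^3 + x^2*y + 3*y - 3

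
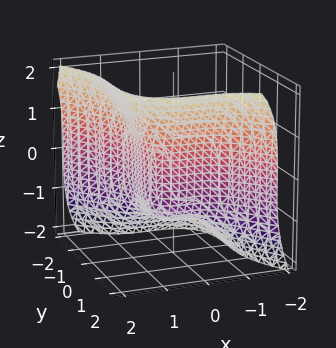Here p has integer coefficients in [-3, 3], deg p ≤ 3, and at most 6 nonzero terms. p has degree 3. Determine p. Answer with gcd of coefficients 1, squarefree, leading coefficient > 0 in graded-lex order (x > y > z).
3*x^3 + 2*y^3 - z^3 - 2

1. Degree: no degree-2 surface has this shape, so deg p = 3.
2. Against the integer gridlines: one y-axis crossing is at y = 1.
3. These observations pin down the coefficients.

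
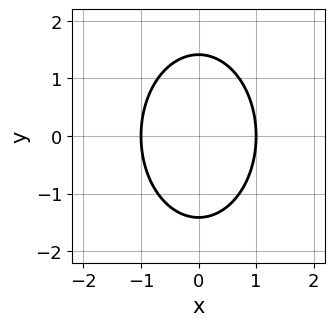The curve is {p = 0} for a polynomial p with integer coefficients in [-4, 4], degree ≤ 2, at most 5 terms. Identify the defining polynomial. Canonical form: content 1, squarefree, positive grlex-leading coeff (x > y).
2*x^2 + y^2 - 2

(a) deg p = 2. The shape is more complex than any degree-1 curve.
(b) Symmetries: it's symmetric under x → −x, forcing even powers of x; the y ↦ −y reflection is a symmetry, so y appears only in even powers.
(c) Checking where it meets the axes: the x-axis gridline crossings are at x ∈ {-1, 1}.
(d) The integer polynomial consistent with all of this is the stated p.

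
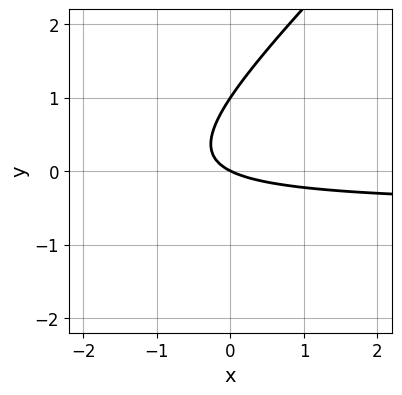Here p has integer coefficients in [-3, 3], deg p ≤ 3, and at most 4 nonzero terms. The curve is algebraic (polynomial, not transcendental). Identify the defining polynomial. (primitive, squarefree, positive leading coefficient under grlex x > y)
2*x*y - 2*y^2 + x + 2*y

The degree is 2 — no degree-1 curve has this shape.
Against the integer gridlines: it meets the x-axis at x = 0 (among the integer gridlines); among the integer gridlines, it crosses the y-axis at y ∈ {0, 1}.
Matching integer coefficients to the picture gives p.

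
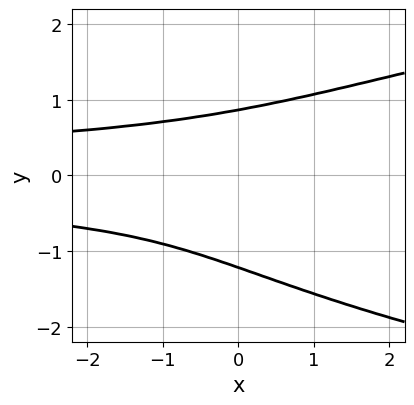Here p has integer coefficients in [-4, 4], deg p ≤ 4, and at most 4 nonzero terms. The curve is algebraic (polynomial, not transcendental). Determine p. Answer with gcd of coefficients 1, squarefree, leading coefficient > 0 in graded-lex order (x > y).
First, degree: the shape is more complex than any degree-3 curve, so deg p = 4.
Next, from the visible intercepts: no x-intercept at any integer in the box.
Finally, putting this together gives p.

3*y^4 - 3*x*y^2 + 2*y^3 - 3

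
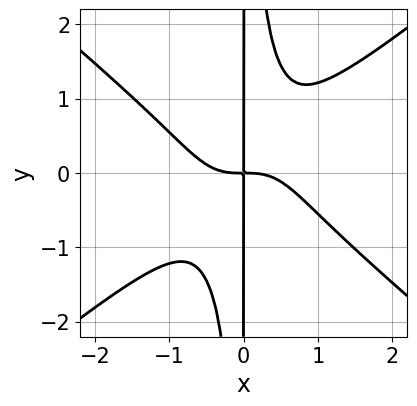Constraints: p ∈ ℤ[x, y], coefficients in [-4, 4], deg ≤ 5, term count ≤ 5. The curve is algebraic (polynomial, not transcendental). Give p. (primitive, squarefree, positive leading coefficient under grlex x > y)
Degree: no degree-3 curve has this shape, so deg p = 4.
From the visible intercepts: the visible y-axis segment lies entirely on the curve.
Assembling these constraints gives the stated polynomial.

2*x^4 - 3*x^2*y^2 + 2*x*y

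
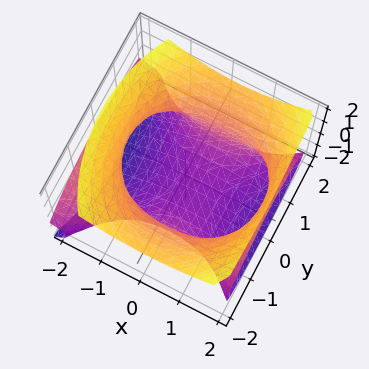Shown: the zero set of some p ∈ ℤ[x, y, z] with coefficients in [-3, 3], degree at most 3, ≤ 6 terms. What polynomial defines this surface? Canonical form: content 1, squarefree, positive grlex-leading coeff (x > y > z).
2*x^2*z - 2*z^3 - x*z + 2*y^2 - 3

(a) Degree: no degree-2 surface has this shape, so deg p = 3.
(b) Against the integer gridlines: it misses every integer gridline on the x-axis.
(c) Together with the visible shape, these determine p as stated.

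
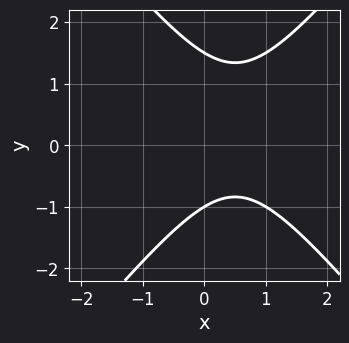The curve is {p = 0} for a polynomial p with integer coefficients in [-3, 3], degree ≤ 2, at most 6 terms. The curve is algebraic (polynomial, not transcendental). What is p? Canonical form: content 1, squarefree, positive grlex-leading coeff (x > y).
3*x^2 - 2*y^2 - 3*x + y + 3

(a) deg p = 2.
(b) From the visible intercepts: one y-axis crossing is at y = -1; it misses every integer gridline on the x-axis.
(c) Fitting integer coefficients to these (and the overall shape) gives p.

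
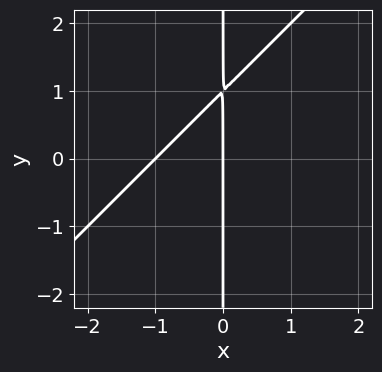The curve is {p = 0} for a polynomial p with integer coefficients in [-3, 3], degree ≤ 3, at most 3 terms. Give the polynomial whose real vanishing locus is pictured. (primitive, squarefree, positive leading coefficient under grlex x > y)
(a) Degree: a generic line meets the curve in up to 2 points, so deg p = 2.
(b) Against the integer gridlines: every point of the y-axis in the box is on the curve; among the integer gridlines, it crosses the x-axis at x ∈ {-1, 0}.
(c) These observations pin down the coefficients.

x^2 - x*y + x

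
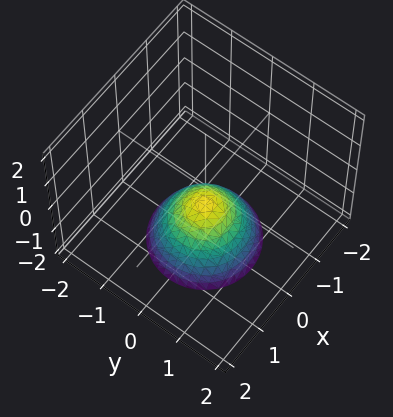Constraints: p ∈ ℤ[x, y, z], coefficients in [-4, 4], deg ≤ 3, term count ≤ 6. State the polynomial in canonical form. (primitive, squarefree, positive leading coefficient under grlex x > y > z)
3*x^2 + 3*y^2 + 3*z + 2

(a) deg p = 2.
(b) By symmetry, every cross-section ⟂ z is a circle, so x, y appear only via x² + y².
(c) Observable constraints: the surface avoids every integer x-axis point in the box; it misses every integer gridline on the y-axis; a circular section at z = -2 has radius between 1 and 2.
(d) Fitting integer coefficients to these (and the overall shape) gives p.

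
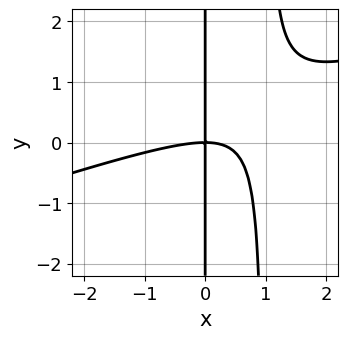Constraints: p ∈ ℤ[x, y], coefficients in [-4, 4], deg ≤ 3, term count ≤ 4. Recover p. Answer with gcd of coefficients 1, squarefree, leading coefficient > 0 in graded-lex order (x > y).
First, degree: no degree-2 curve has this shape, so deg p = 3.
Then, against the integer gridlines: the visible y-axis segment lies entirely on the curve; it crosses the x-axis at the gridline x = 0.
Finally, these observations pin down the coefficients.

x^3 - 3*x^2*y + 3*x*y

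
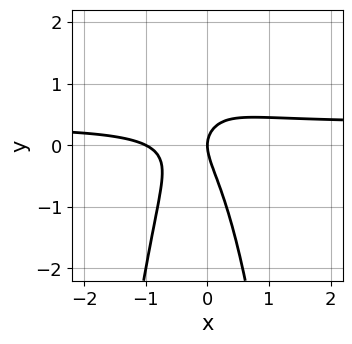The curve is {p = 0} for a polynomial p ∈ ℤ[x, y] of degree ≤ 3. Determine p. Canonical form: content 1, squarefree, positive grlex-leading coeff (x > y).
3*x^2*y - x^2 + x*y + y^2 - x

1. Degree: a generic line meets the curve in up to 3 points, so deg p = 3.
2. From the visible intercepts: the x-axis gridline crossings are at x ∈ {-1, 0}; it crosses the y-axis at the gridline y = 0.
3. These observations pin down the coefficients.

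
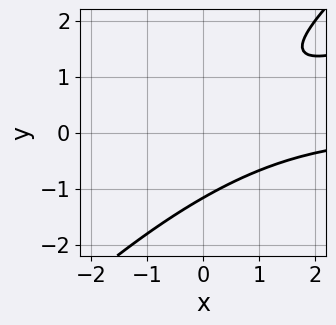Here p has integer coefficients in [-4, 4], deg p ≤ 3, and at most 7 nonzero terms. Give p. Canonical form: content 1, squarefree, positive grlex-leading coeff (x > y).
x^2*y - 3*x*y^2 + 2*y^3 - y + 2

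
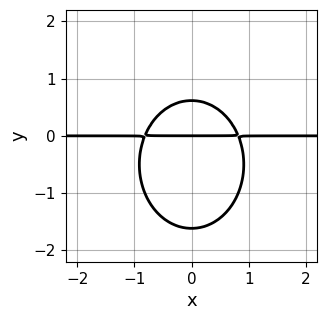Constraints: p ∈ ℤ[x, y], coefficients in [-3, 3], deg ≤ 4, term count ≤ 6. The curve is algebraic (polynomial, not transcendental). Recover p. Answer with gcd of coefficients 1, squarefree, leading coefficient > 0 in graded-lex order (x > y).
First, the degree is 3 — a generic line meets the curve in up to 3 points.
Then, symmetries: it's symmetric under x → −x, forcing even powers of x.
Then, reading off the gridlines: one y-axis crossing is at y = 0; the visible x-axis segment lies entirely on the curve.
Finally, matching integer coefficients to the picture gives p.

3*x^2*y + 2*y^3 + 2*y^2 - 2*y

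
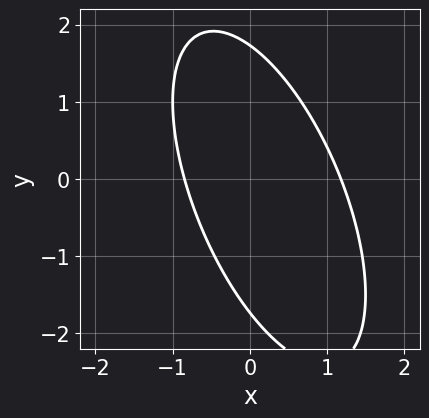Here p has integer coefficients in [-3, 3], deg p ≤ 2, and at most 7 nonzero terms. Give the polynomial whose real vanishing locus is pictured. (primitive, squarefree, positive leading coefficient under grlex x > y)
3*x^2 + 2*x*y + y^2 - x - 3

deg p = 2. No degree-1 curve has this shape.
Matching integer coefficients to the picture gives p.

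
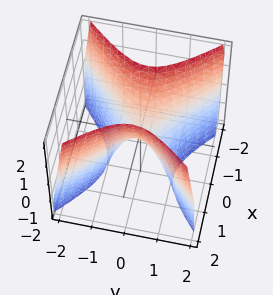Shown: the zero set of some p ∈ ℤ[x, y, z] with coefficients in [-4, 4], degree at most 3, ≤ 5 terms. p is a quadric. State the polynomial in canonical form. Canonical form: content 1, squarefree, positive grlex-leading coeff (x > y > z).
deg p = 2.
Symmetries: mirror symmetry y ↦ −y ⇒ only even powers of y; it's symmetric under x → −x, forcing even powers of x.
Observable constraints: it meets the y-axis at y = 0 (among the integer gridlines); it crosses the z-axis at the gridline z = 0.
The integer polynomial consistent with all of this is the stated p.

2*x^2 - 2*y^2 - z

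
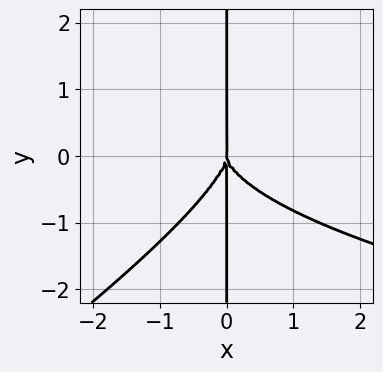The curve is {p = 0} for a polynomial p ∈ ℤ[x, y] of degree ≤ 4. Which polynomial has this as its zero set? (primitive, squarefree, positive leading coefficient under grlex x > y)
2*x^2*y^2 - 3*x*y^3 - 3*x^3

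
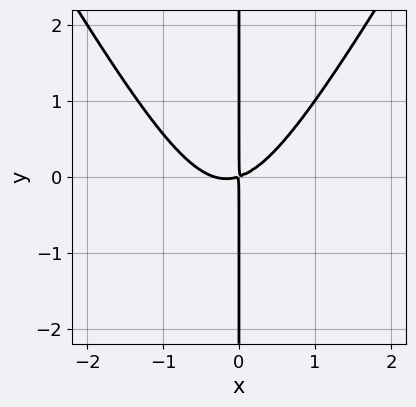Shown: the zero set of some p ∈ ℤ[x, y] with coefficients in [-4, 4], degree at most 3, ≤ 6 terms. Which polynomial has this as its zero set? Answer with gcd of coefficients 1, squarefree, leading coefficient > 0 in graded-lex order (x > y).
1. The degree is 3 — the shape is more complex than any degree-2 curve.
2. From the axis intercepts and sections: every point of the y-axis in the box is on the curve.
3. Fitting integer coefficients to these (and the overall shape) gives p.

3*x^3 - x*y^2 + x^2 - 3*x*y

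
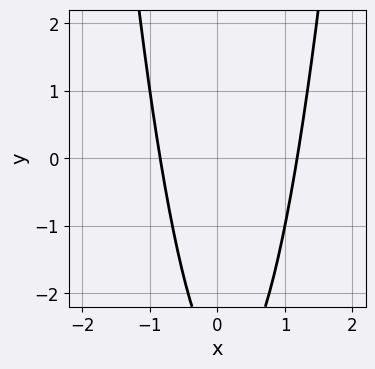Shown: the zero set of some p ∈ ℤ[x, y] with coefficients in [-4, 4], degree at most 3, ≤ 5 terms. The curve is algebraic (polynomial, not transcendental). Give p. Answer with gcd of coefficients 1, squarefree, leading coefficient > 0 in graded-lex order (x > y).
Degree: a generic line meets the curve in up to 2 points, so deg p = 2.
From the axis intercepts and sections: it misses every integer gridline on the y-axis.
The integer polynomial consistent with all of this is the stated p.

3*x^2 - x - y - 3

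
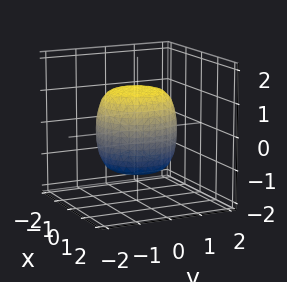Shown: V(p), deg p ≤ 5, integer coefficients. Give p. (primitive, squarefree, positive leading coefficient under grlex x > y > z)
First, the degree is 4 — no degree-3 surface has this shape.
Next, by symmetry, the surface is invariant under rotation about z: p = q(x² + y², z).
Then, from the visible intercepts: a circular section at z = -1 has radius exactly 1.
Finally, together with the visible shape, these determine p as stated.

2*x^4 + 4*x^2*y^2 + 2*y^4 - x^2 - y^2 + 2*z^2 - 3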